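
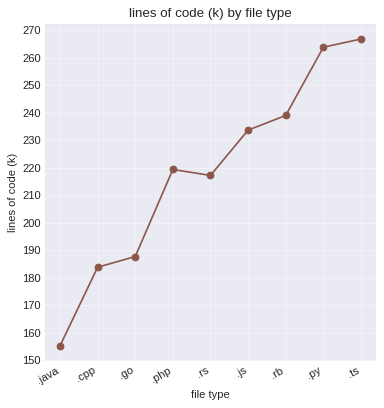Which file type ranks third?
Top 4: .ts ≈ 270, .py ≈ 260, .rb ≈ 240, .js ≈ 230.

.rb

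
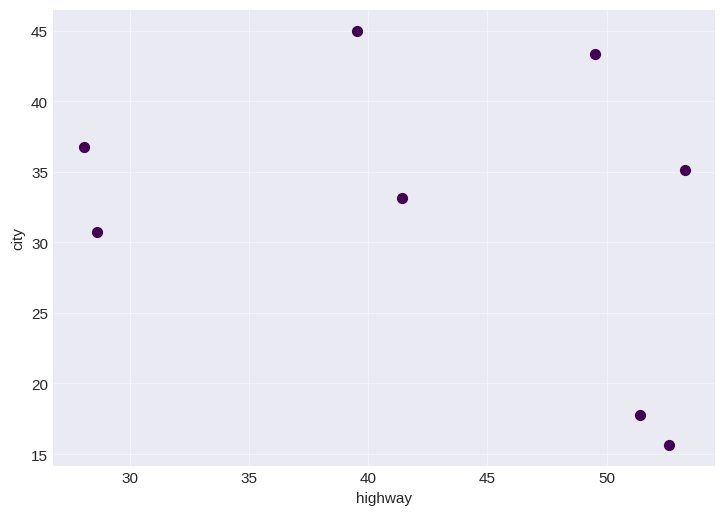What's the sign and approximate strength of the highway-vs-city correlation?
Points are negatively correlated; weak (|r| ≈ 0.3).

negative, weak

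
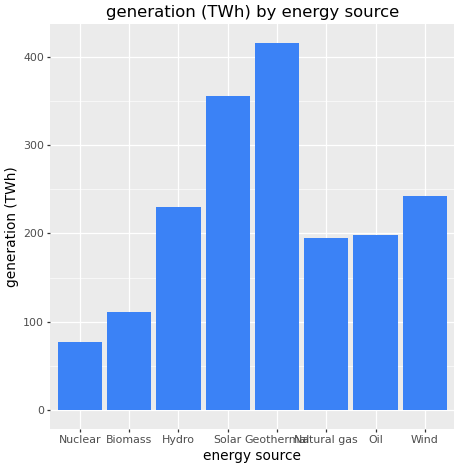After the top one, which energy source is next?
Solar

Top 3: Geothermal ≈ 400, Solar ≈ 350, Wind ≈ 250.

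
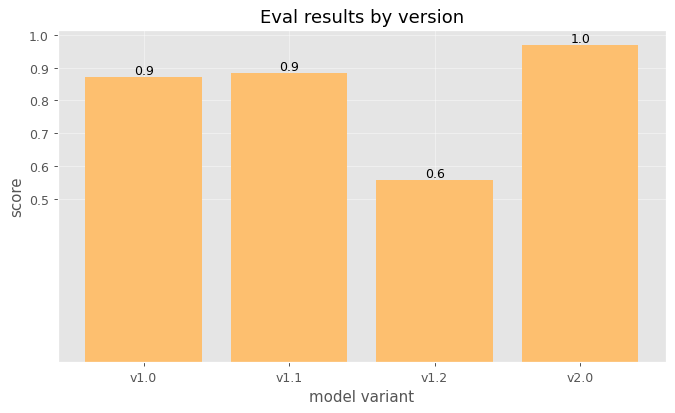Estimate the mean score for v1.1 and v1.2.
(0.9 + 0.6) / 2 ≈ 0.75.

≈ 0.75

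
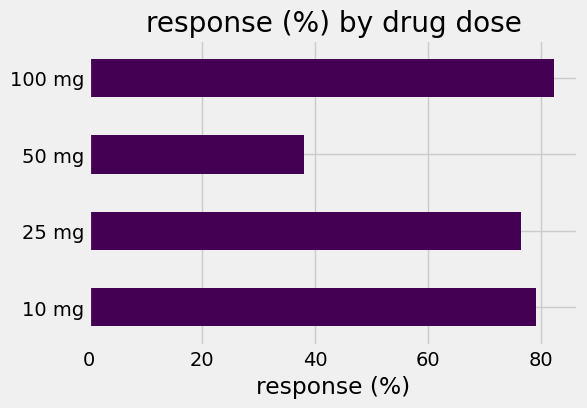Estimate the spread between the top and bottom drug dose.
Max 100 mg ≈ 80, min 50 mg ≈ 40; range ≈ 40.

≈ 40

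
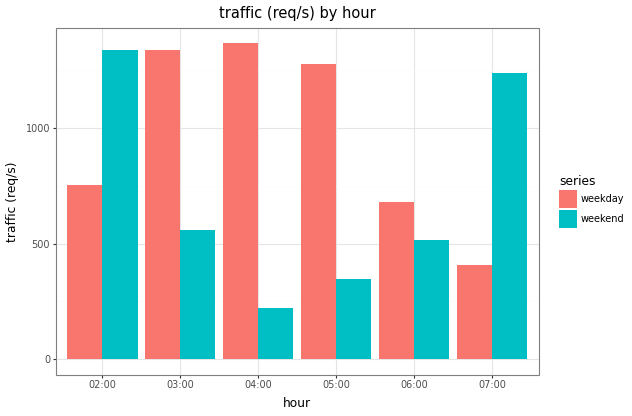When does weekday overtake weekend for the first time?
03:00

02:00: weekday ≈ 800 vs weekend ≈ 1400 (not yet); 03:00: weekday ≈ 1400 vs weekend ≈ 600 (first crossover).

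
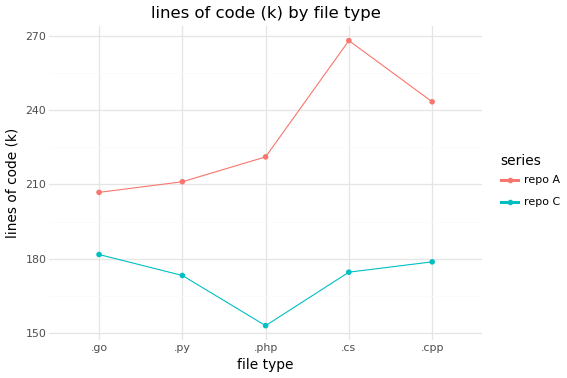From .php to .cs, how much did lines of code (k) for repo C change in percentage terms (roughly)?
.php ≈ 150, .cs ≈ 170; (170 − 150) / 150 ≈ +13.3%.

≈ +13.3%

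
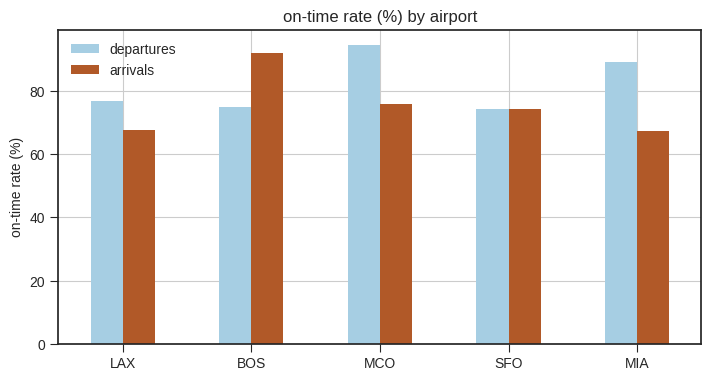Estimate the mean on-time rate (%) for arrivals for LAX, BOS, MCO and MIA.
≈ 78

(70 + 90 + 80 + 70) / 4 ≈ 78.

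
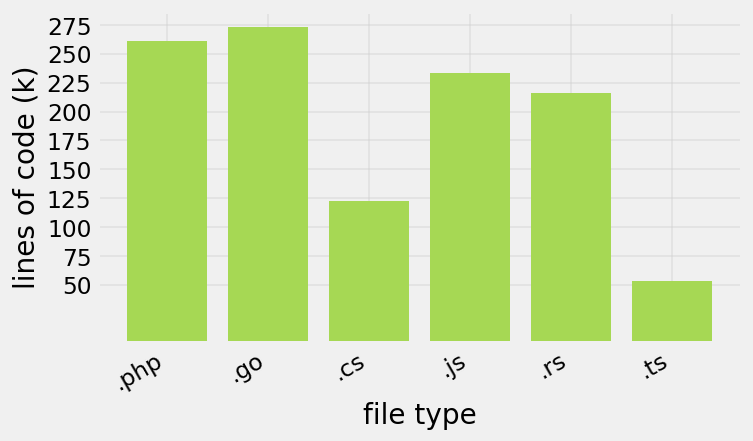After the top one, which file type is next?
.php

Top 3: .go ≈ 275, .php ≈ 250, .js ≈ 225.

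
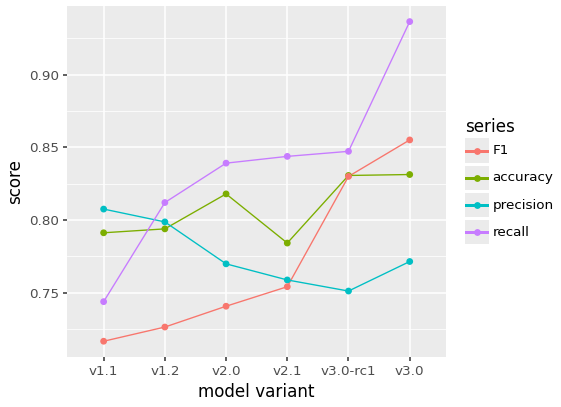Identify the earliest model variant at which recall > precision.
v1.2

v1.1: recall ≈ 0.74 vs precision ≈ 0.80 (not yet); v1.2: recall ≈ 0.82 vs precision ≈ 0.80 (first crossover).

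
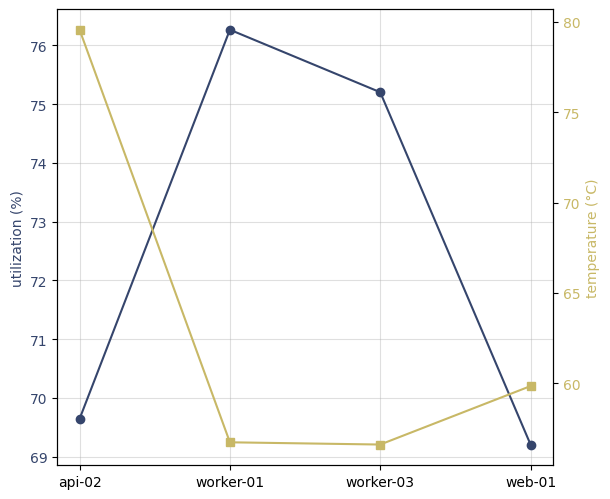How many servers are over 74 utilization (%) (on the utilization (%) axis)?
Above 74: worker-01, worker-03.

2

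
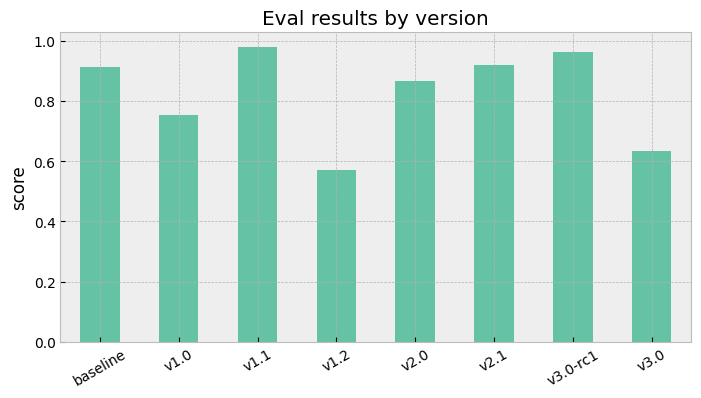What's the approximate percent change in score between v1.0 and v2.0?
≈ +12.5%

v1.0 ≈ 0.8, v2.0 ≈ 0.9; (0.9 − 0.8) / 0.8 ≈ +12.5%.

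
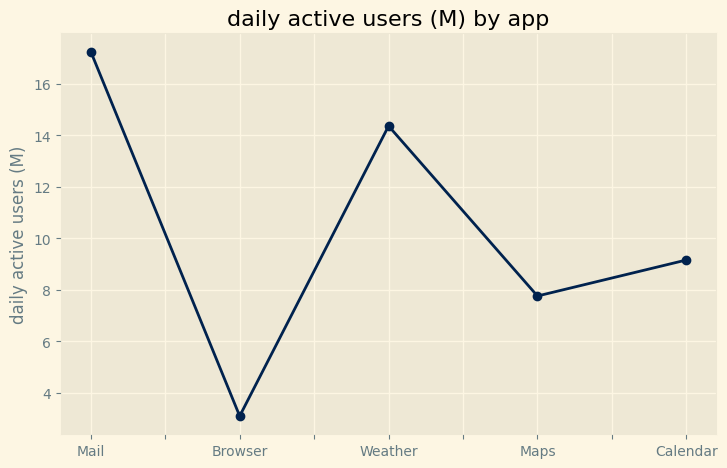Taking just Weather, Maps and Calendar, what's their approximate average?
(14 + 8 + 10) / 3 ≈ 11.

≈ 11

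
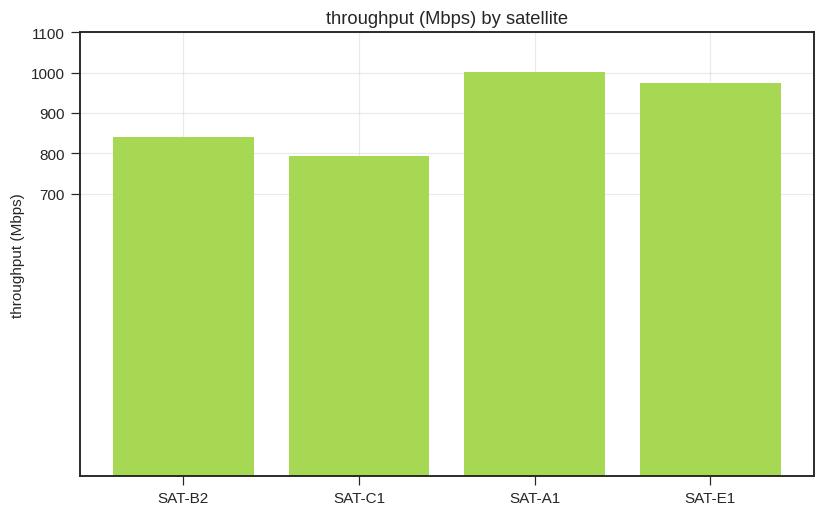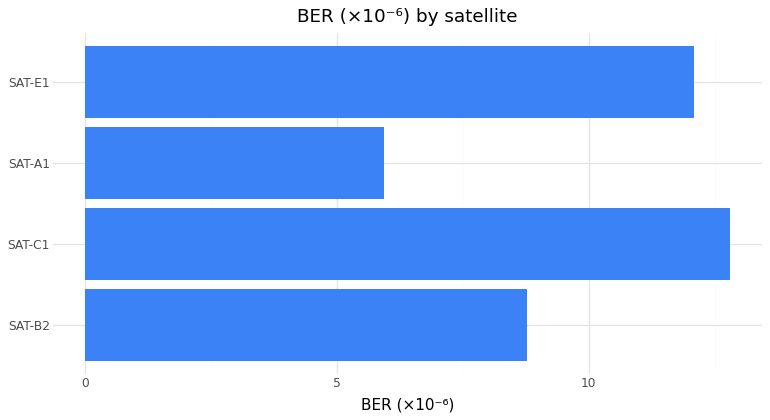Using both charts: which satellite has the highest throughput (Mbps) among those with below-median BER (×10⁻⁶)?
Chart 2 median BER (×10⁻⁶) ≈ 10; below-median satellites: SAT-B2, SAT-A1. Among those, SAT-A1 has the highest throughput (Mbps) (≈ 1000).

SAT-A1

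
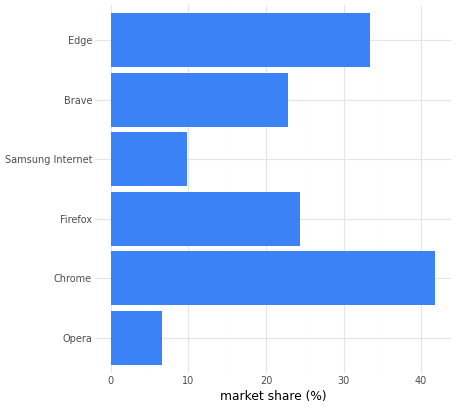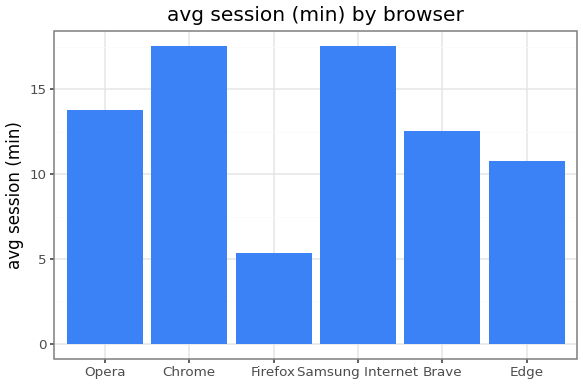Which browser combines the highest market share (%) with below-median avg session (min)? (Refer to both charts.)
Edge

Chart 2 median avg session (min) ≈ 14; below-median browsers: Firefox, Brave, Edge. Among those, Edge has the highest market share (%) (≈ 35).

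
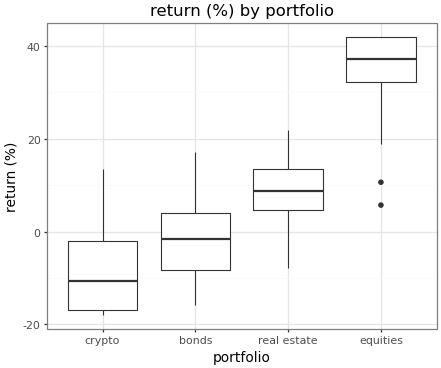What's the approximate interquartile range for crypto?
Q3 ≈ 0, Q1 ≈ -15; IQR ≈ 15.

≈ 15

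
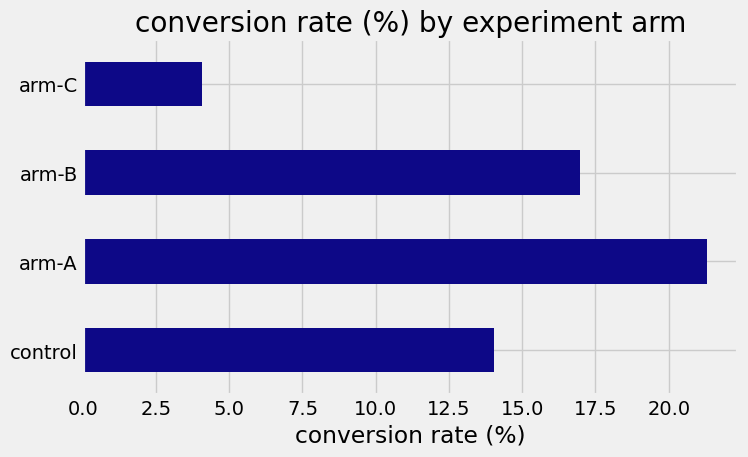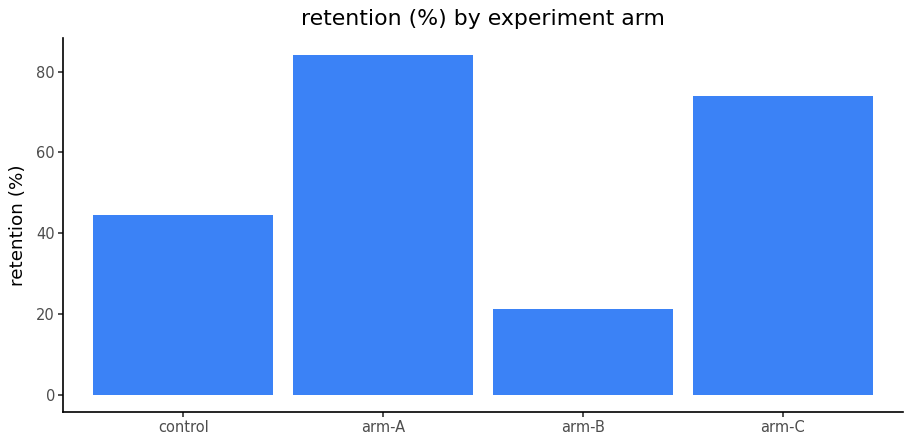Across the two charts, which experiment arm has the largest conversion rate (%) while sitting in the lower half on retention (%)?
arm-B

Chart 2 median retention (%) ≈ 60; below-median experiment arms: control, arm-B. Among those, arm-B has the highest conversion rate (%) (≈ 16).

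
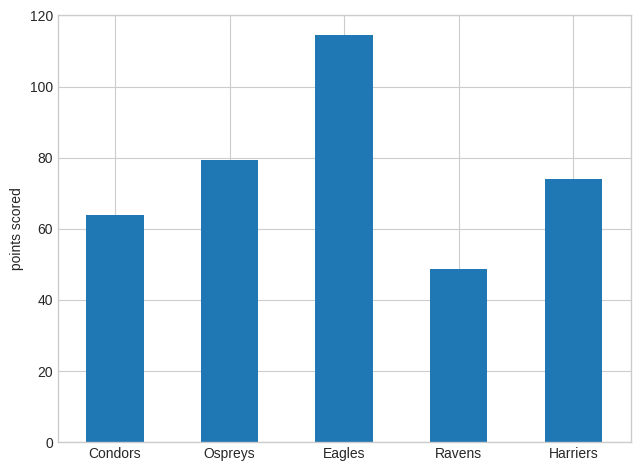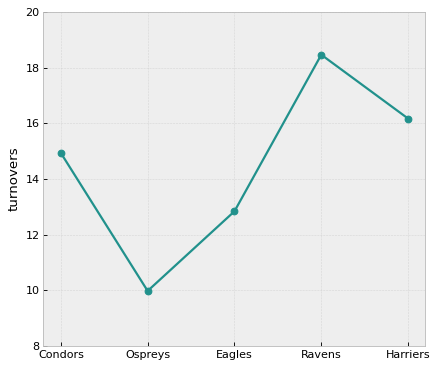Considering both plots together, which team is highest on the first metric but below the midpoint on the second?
Eagles

Chart 2 median turnovers ≈ 14; below-median teams: Ospreys, Eagles. Among those, Eagles has the highest points scored (≈ 120).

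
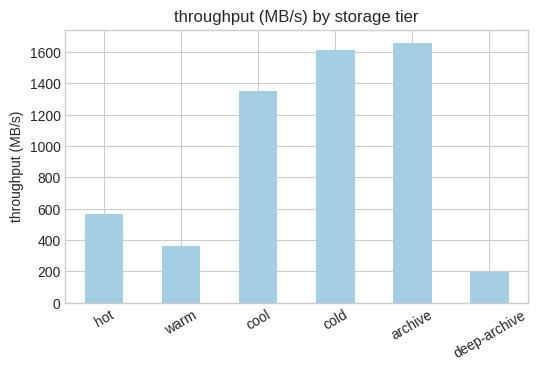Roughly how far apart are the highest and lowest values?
≈ 1400

Max archive ≈ 1600, min deep-archive ≈ 200; range ≈ 1400.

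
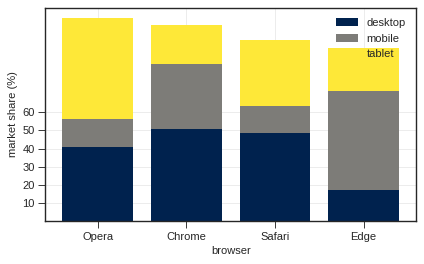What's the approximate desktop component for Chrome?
desktop top ≈ 50, bottom ≈ 0; segment ≈ 50.

≈ 50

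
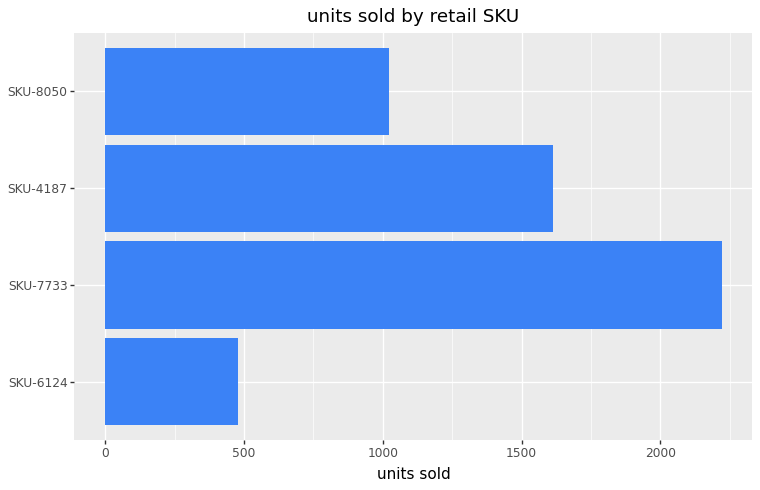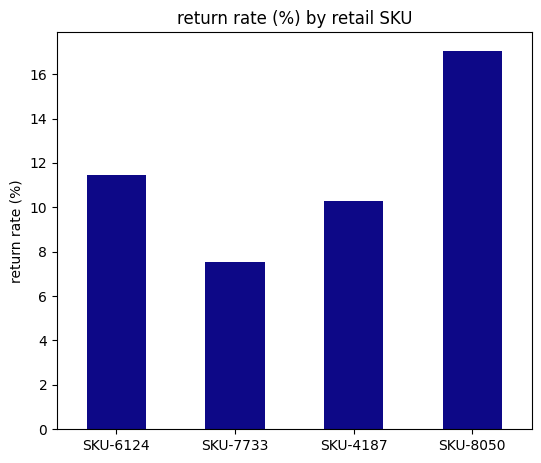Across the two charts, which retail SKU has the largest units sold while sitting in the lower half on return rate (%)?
Chart 2 median return rate (%) ≈ 10; below-median retail SKUs: SKU-7733, SKU-4187. Among those, SKU-7733 has the highest units sold (≈ 2000).

SKU-7733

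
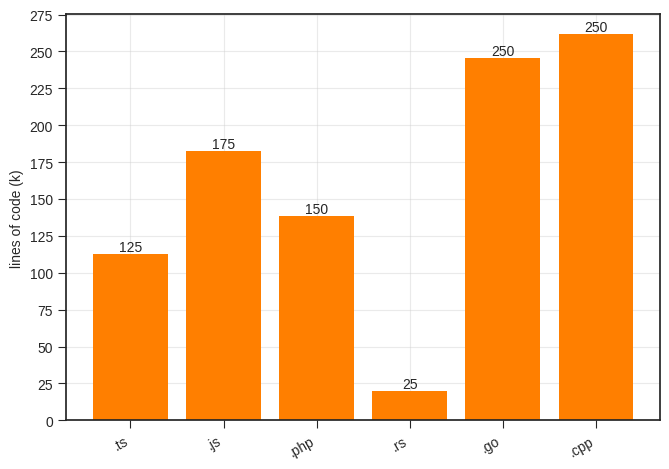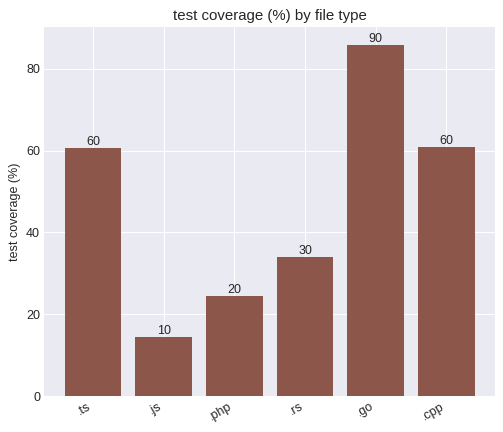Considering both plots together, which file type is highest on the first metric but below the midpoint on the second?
Chart 2 median test coverage (%) ≈ 50; below-median file types: .js, .php, .rs. Among those, .js has the highest lines of code (k) (≈ 175).

.js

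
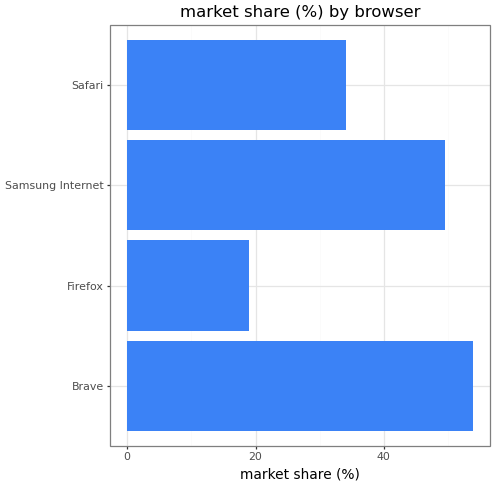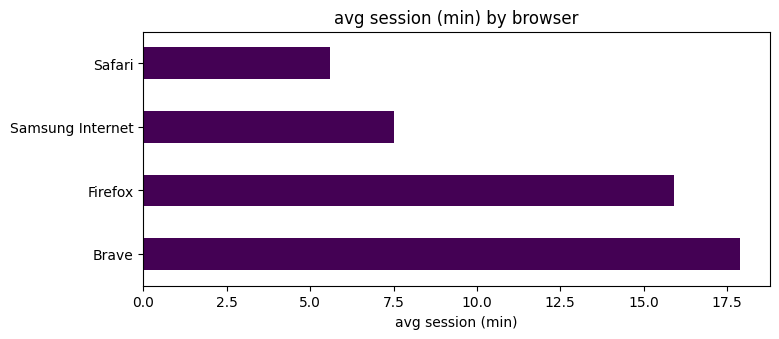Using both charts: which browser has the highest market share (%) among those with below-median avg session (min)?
Chart 2 median avg session (min) ≈ 12; below-median browsers: Samsung Internet, Safari. Among those, Samsung Internet has the highest market share (%) (≈ 50).

Samsung Internet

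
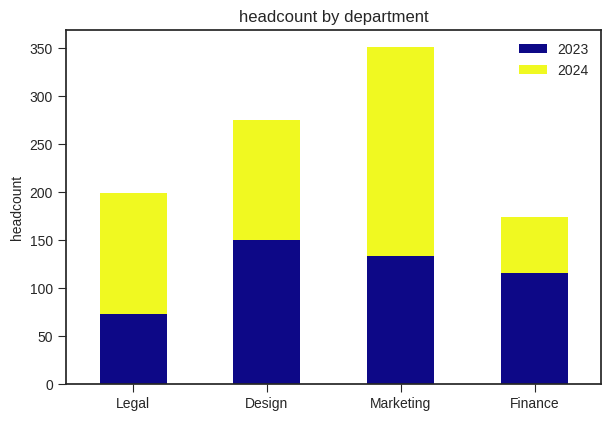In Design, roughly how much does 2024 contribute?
≈ 150

2024 top ≈ 300, bottom ≈ 150; segment ≈ 150.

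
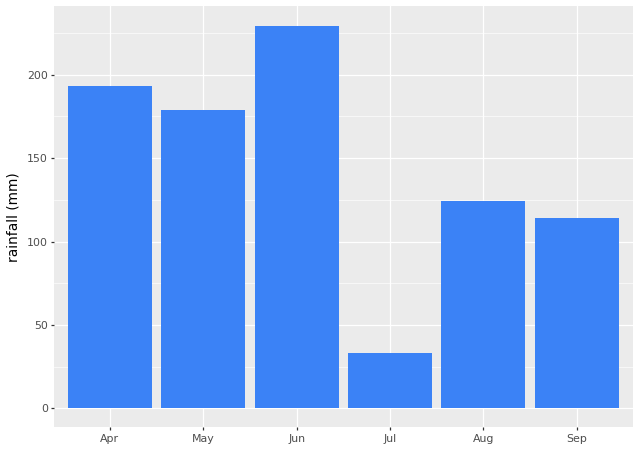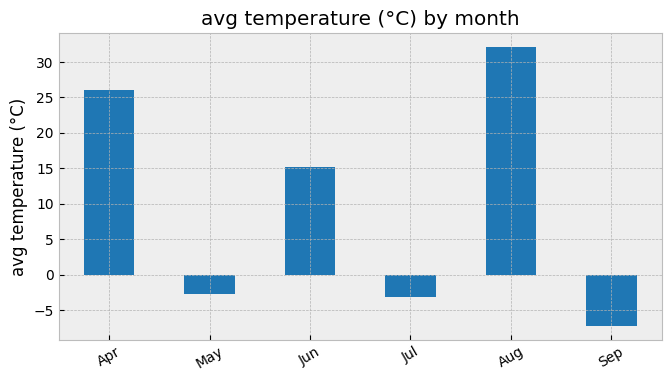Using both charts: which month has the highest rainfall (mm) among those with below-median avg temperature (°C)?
May

Chart 2 median avg temperature (°C) ≈ 5; below-median months: May, Jul, Sep. Among those, May has the highest rainfall (mm) (≈ 175).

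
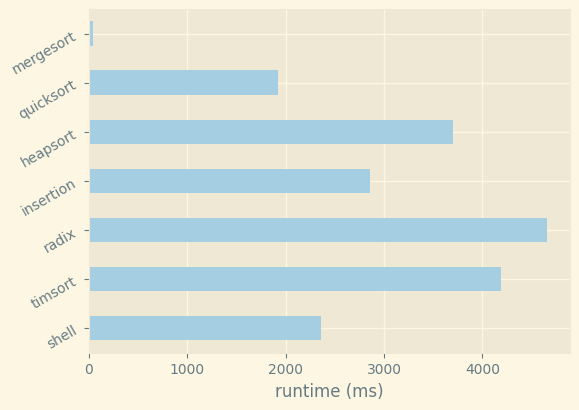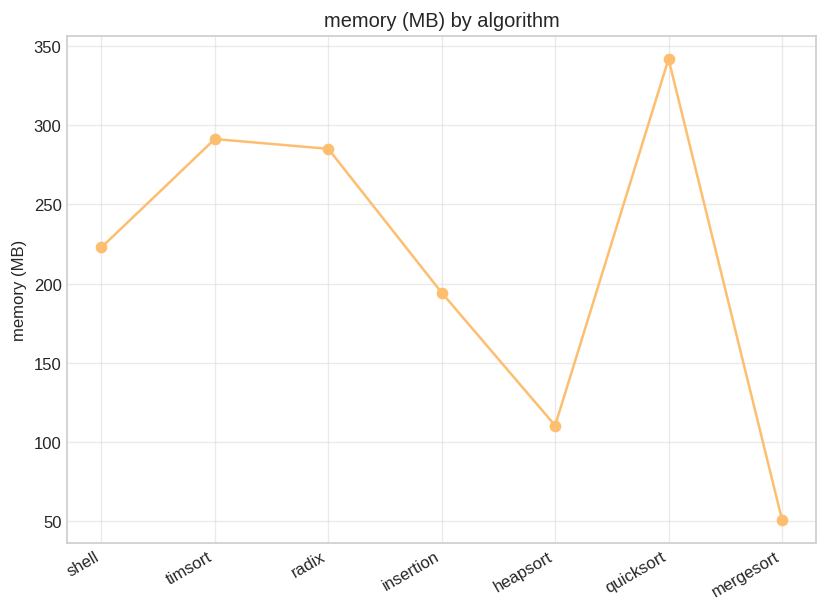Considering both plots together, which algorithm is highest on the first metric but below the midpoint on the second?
Chart 2 median memory (MB) ≈ 200; below-median algorithms: insertion, heapsort, mergesort. Among those, heapsort has the highest runtime (ms) (≈ 3500).

heapsort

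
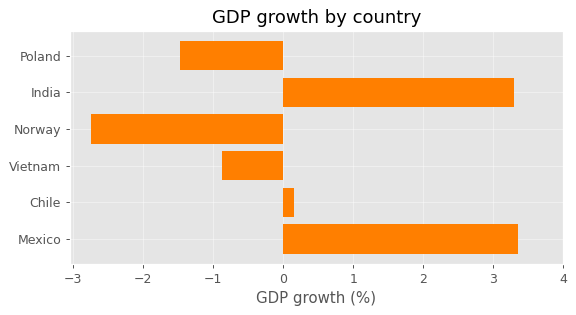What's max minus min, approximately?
Max Mexico ≈ 3, min Norway ≈ -3; range ≈ 6.

≈ 6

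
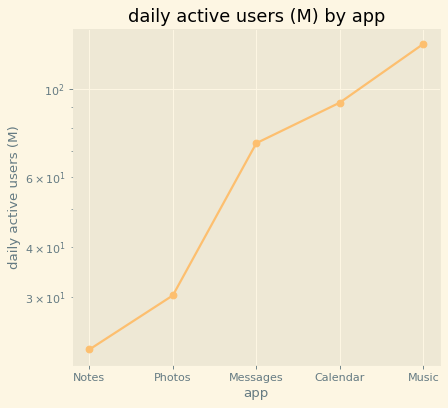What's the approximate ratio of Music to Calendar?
≈ 1.44×

Music ≈ 130, Calendar ≈ 90; 130/90 ≈ 1.44.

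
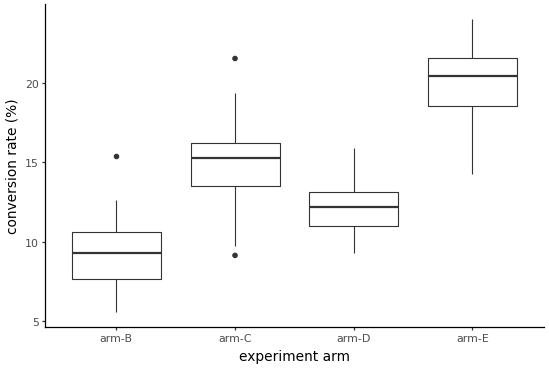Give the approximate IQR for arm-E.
≈ 3

Q3 ≈ 22, Q1 ≈ 19; IQR ≈ 3.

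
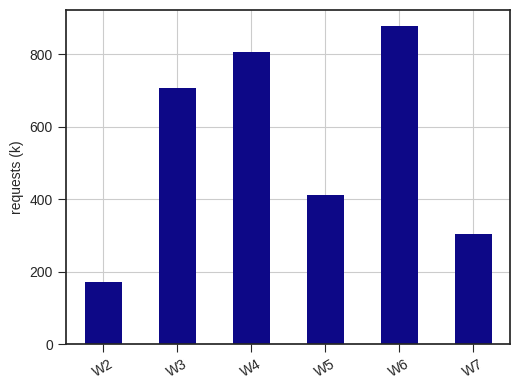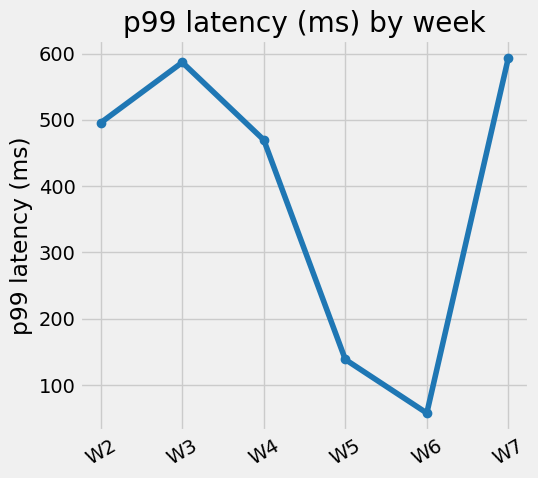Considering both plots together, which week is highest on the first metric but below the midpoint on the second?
Chart 2 median p99 latency (ms) ≈ 500; below-median weeks: W4, W5, W6. Among those, W6 has the highest requests (k) (≈ 900).

W6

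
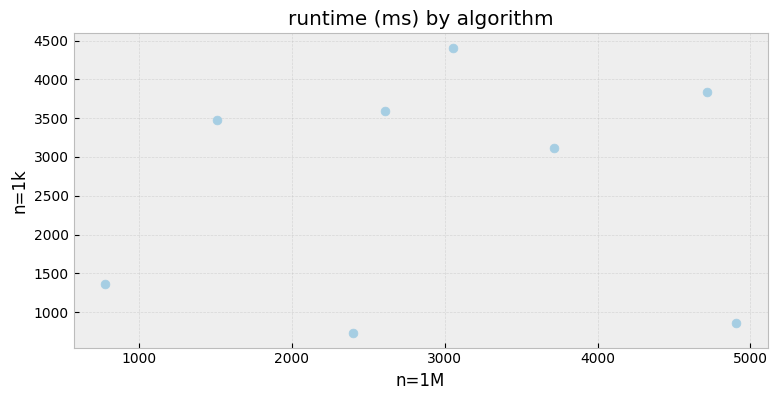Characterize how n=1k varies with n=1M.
no clear correlation

Points are roughly uncorrelated; weak (|r| ≈ 0.1).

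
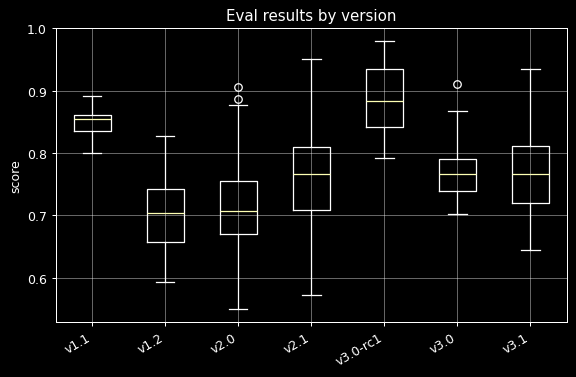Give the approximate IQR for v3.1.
Q3 ≈ 0.82, Q1 ≈ 0.72; IQR ≈ 0.10.

≈ 0.10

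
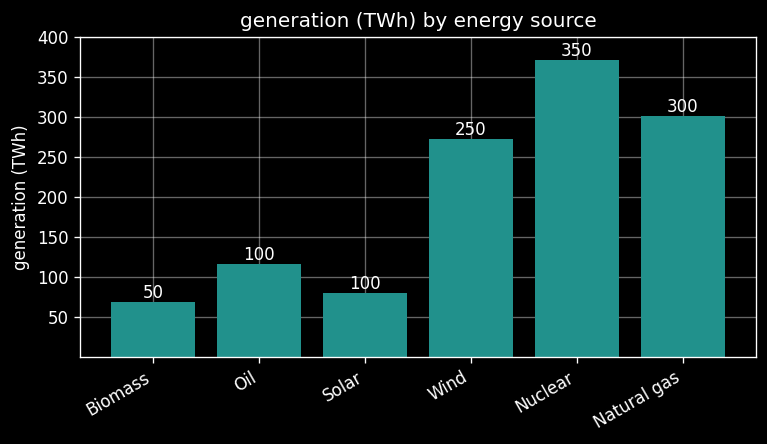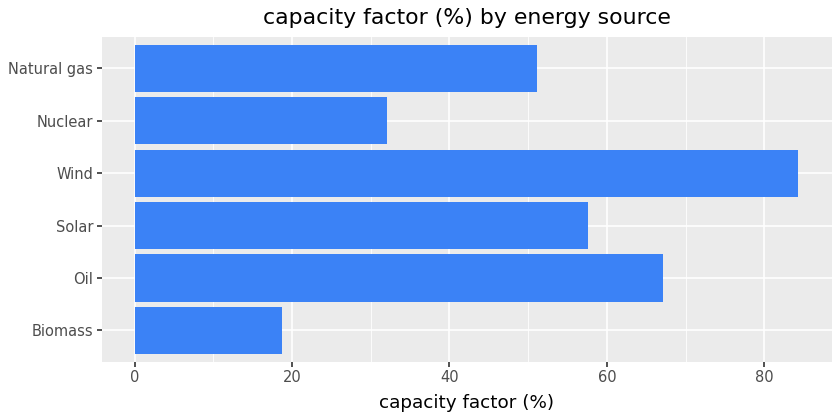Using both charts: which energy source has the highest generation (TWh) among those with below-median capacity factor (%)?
Chart 2 median capacity factor (%) ≈ 50; below-median energy sources: Biomass, Nuclear, Natural gas. Among those, Nuclear has the highest generation (TWh) (≈ 350).

Nuclear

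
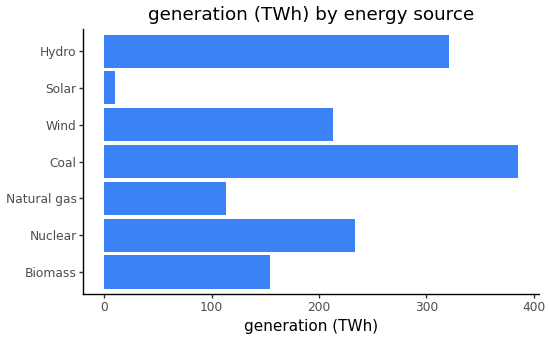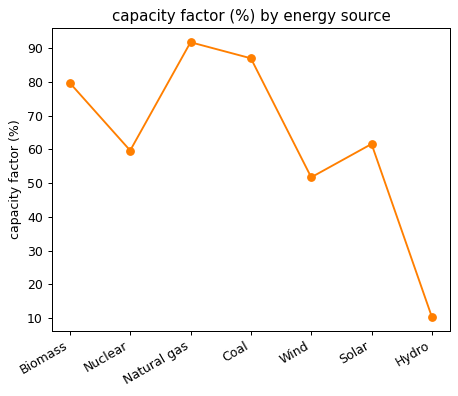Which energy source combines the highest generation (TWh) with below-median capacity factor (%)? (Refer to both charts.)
Chart 2 median capacity factor (%) ≈ 60; below-median energy sources: Nuclear, Wind, Hydro. Among those, Hydro has the highest generation (TWh) (≈ 300).

Hydro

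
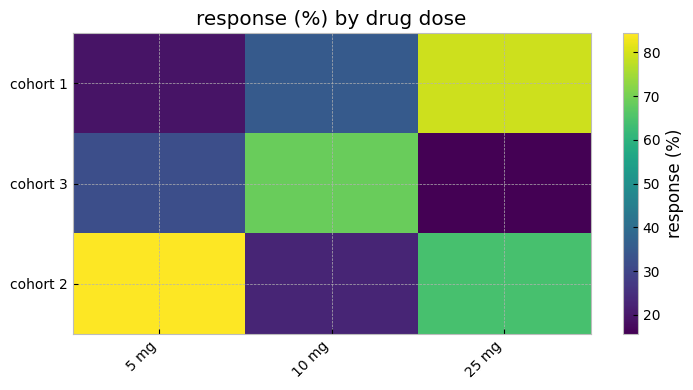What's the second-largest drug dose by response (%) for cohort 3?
Top 3 for cohort 3: 10 mg ≈ 70, 5 mg ≈ 30, 25 mg ≈ 20.

5 mg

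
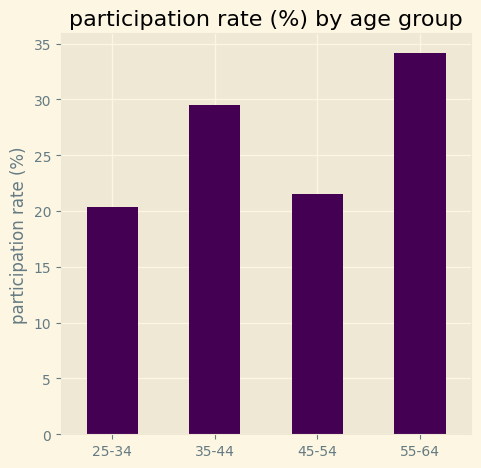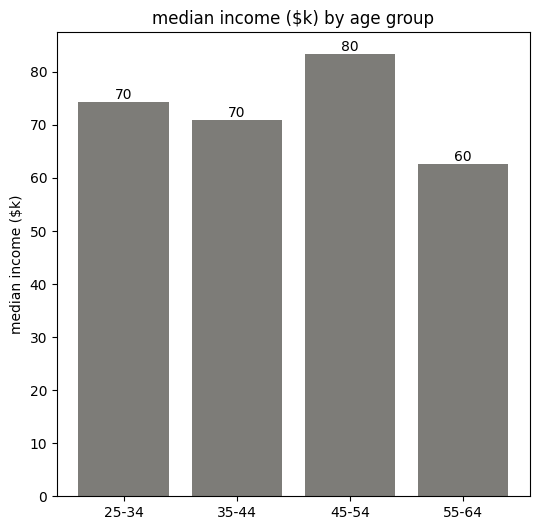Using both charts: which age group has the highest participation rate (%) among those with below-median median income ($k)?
Chart 2 median median income ($k) ≈ 70; below-median age groups: 35-44, 55-64. Among those, 55-64 has the highest participation rate (%) (≈ 35).

55-64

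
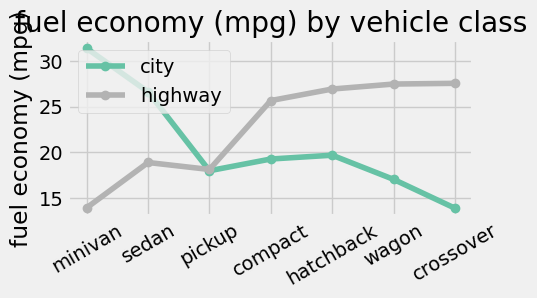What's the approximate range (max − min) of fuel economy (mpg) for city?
Max minivan ≈ 32, min crossover ≈ 14; range ≈ 18.

≈ 18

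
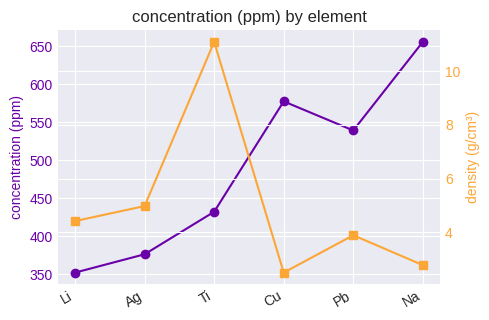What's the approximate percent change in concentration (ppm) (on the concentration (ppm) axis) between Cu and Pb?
Cu ≈ 600, Pb ≈ 550; (550 − 600) / 600 ≈ -8.3%.

≈ -8.3%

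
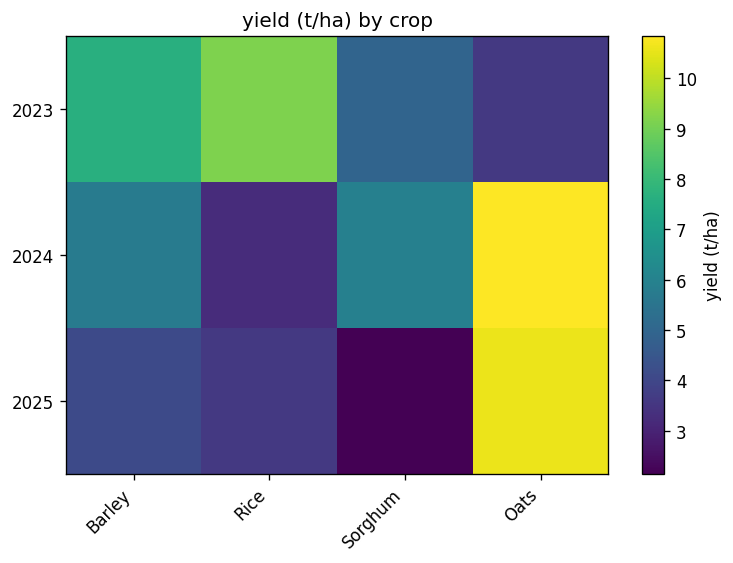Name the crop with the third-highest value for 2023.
Top 4 for 2023: Rice ≈ 9, Barley ≈ 8, Sorghum ≈ 5, Oats ≈ 4.

Sorghum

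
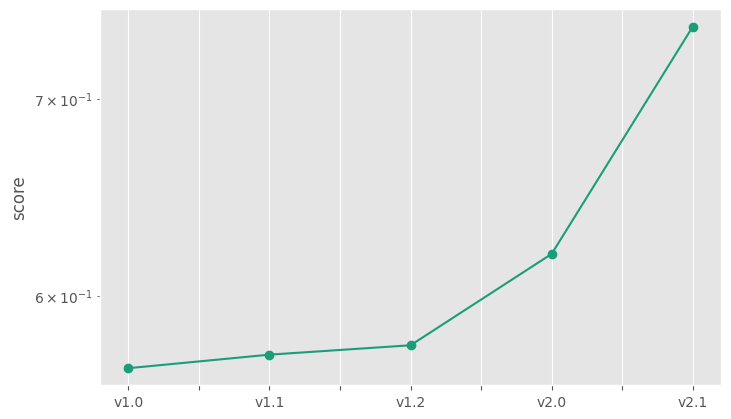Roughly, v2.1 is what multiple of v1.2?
≈ 1.28×

v2.1 ≈ 0.74, v1.2 ≈ 0.58; 0.74/0.58 ≈ 1.28.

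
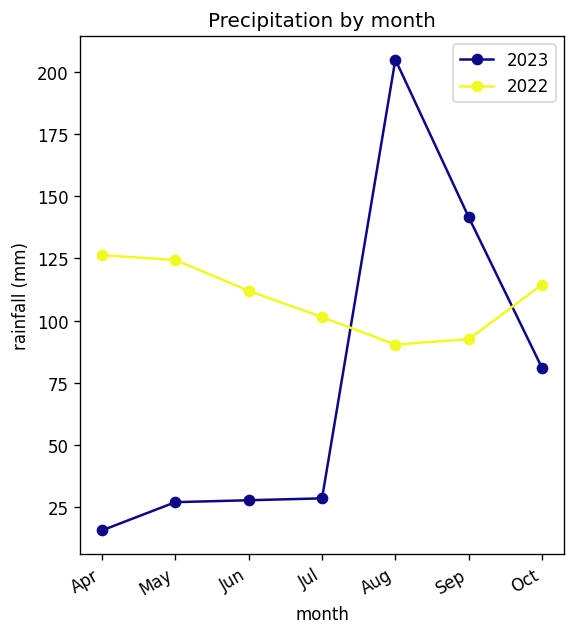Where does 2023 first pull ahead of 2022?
Jul: 2023 ≈ 20 vs 2022 ≈ 100 (not yet); Aug: 2023 ≈ 200 vs 2022 ≈ 100 (first crossover).

Aug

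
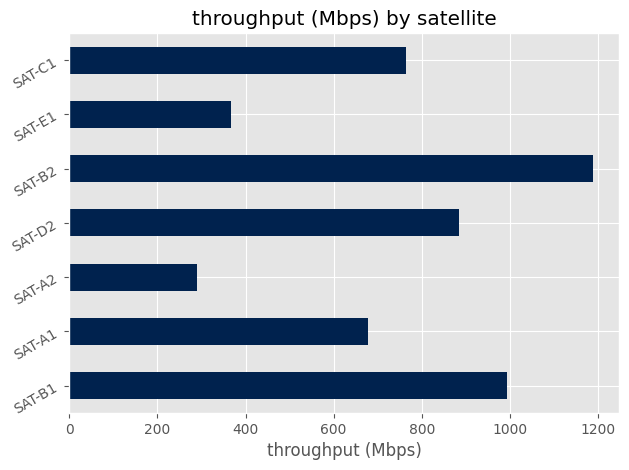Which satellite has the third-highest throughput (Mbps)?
Top 4: SAT-B2 ≈ 1200, SAT-B1 ≈ 1000, SAT-D2 ≈ 900, SAT-C1 ≈ 800.

SAT-D2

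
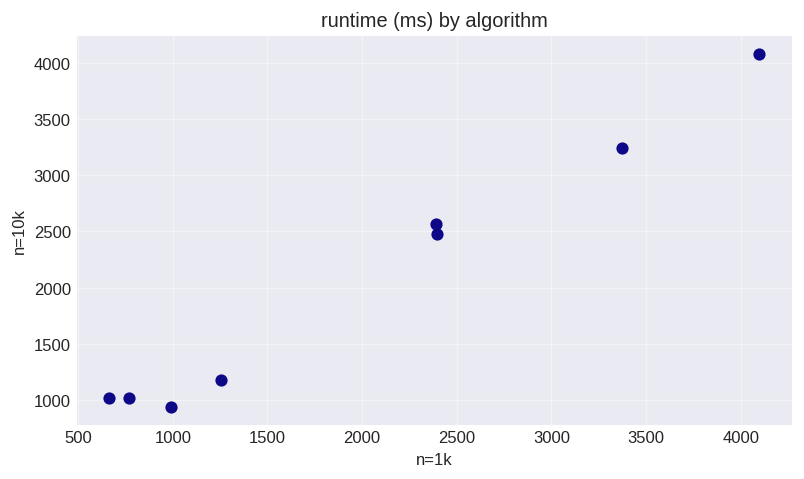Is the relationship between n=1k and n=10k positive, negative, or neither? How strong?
Points are positively correlated; strong (|r| ≈ 1.0).

positive, strong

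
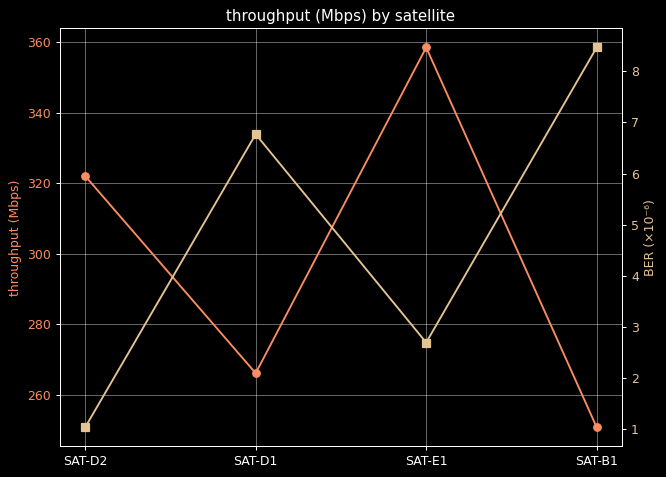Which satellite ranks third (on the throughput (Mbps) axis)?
SAT-D1

Top 4 (on the throughput (Mbps) axis): SAT-E1 ≈ 360, SAT-D2 ≈ 320, SAT-D1 ≈ 270, SAT-B1 ≈ 250.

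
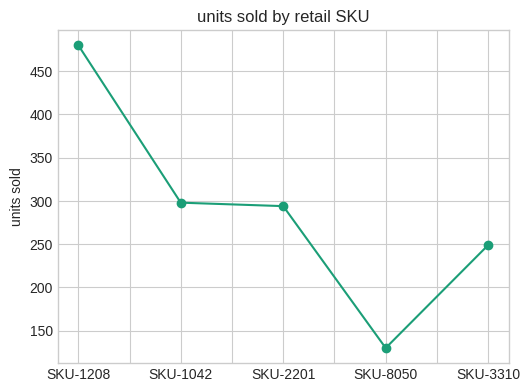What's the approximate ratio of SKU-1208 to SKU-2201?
≈ 1.67×

SKU-1208 ≈ 500, SKU-2201 ≈ 300; 500/300 ≈ 1.67.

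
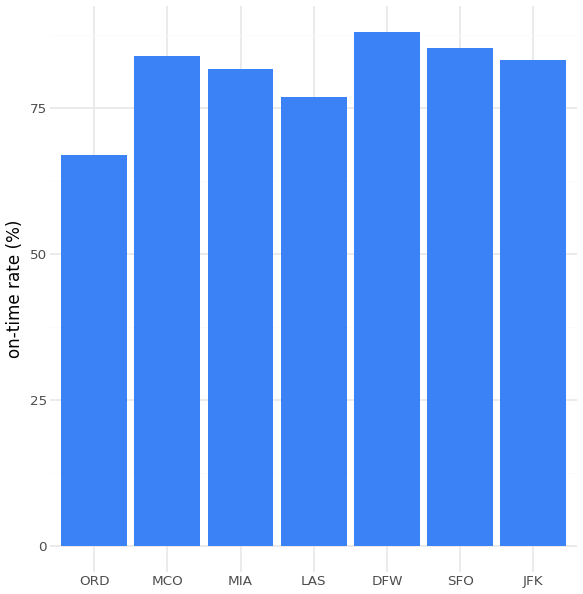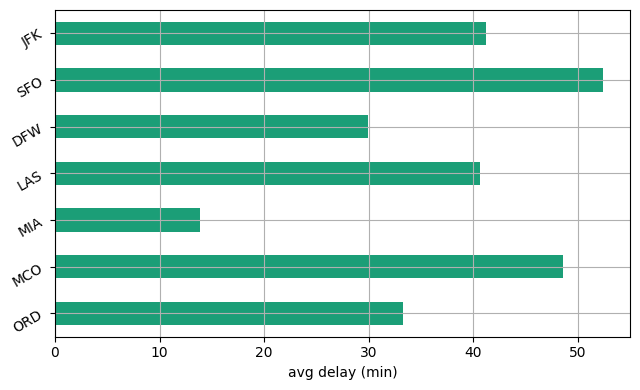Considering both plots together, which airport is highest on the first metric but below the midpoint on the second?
DFW

Chart 2 median avg delay (min) ≈ 40; below-median airports: ORD, MIA, DFW. Among those, DFW has the highest on-time rate (%) (≈ 90).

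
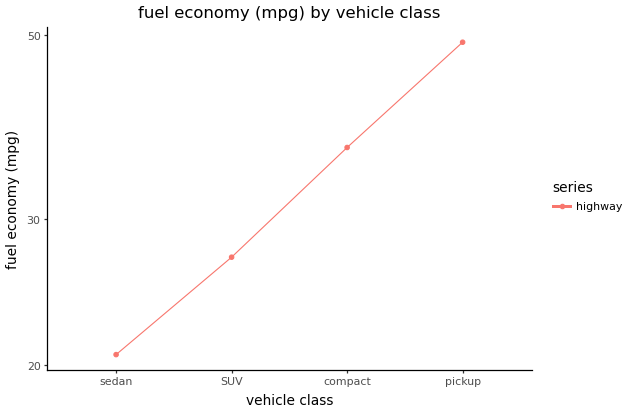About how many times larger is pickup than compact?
pickup ≈ 50, compact ≈ 35; 50/35 ≈ 1.43.

≈ 1.43×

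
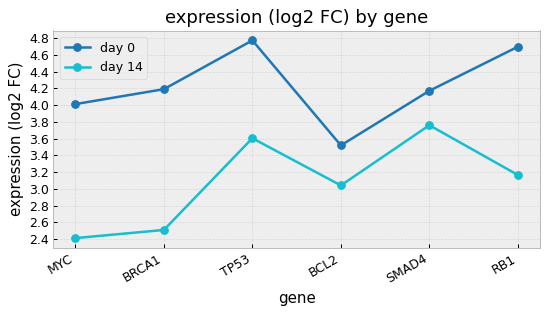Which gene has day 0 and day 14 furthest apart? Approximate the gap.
BRCA1: day 0 ≈ 4.2, day 14 ≈ 2.6 → gap ≈ 1.6. Next-largest (MYC) is only ≈ 1.6.

BRCA1, ≈ 1.6 log2 FC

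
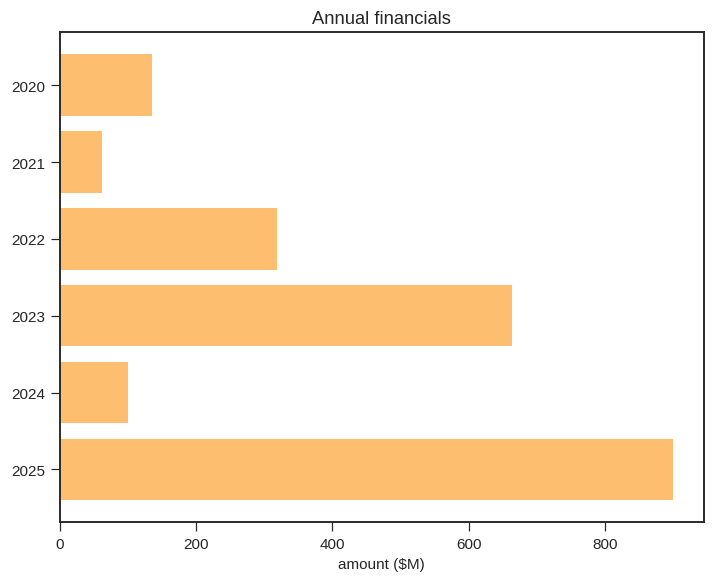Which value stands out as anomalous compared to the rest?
2025 ≈ 900; the rest sit between ≈ 100 and ≈ 700.

2025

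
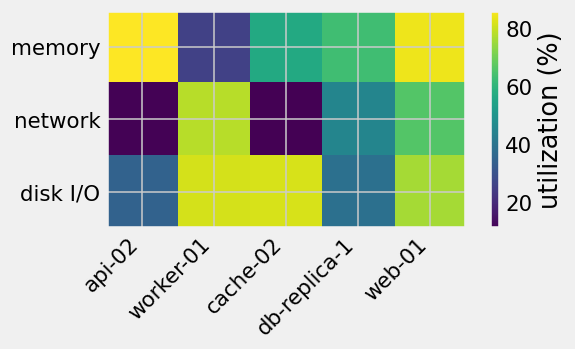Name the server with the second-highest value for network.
Top 3 for network: worker-01 ≈ 80, web-01 ≈ 70, db-replica-1 ≈ 50.

web-01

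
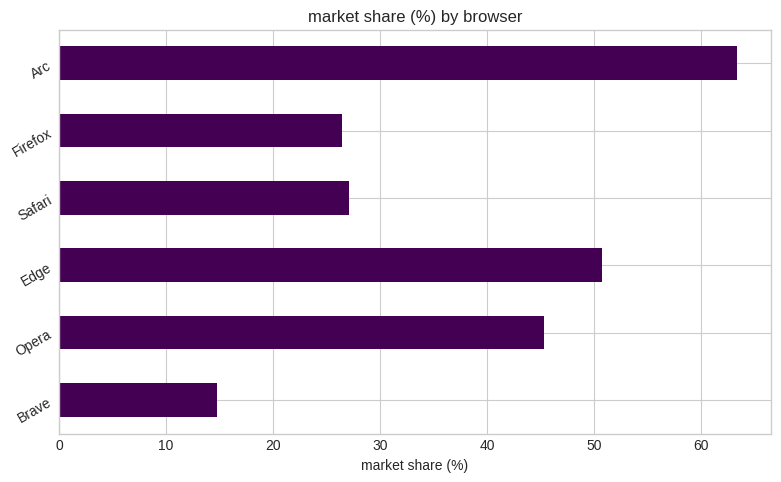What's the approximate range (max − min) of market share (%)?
Max Arc ≈ 60, min Brave ≈ 10; range ≈ 50.

≈ 50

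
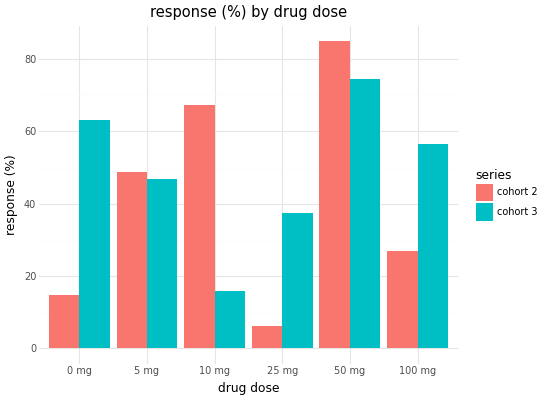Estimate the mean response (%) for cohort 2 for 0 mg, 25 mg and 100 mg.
≈ 17

(10 + 10 + 30) / 3 ≈ 17.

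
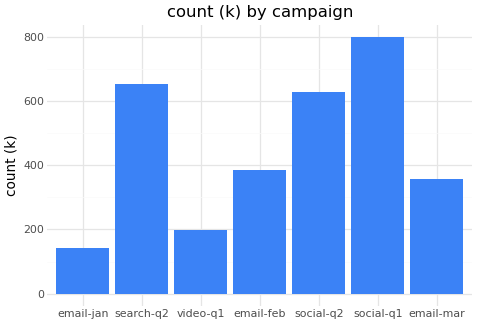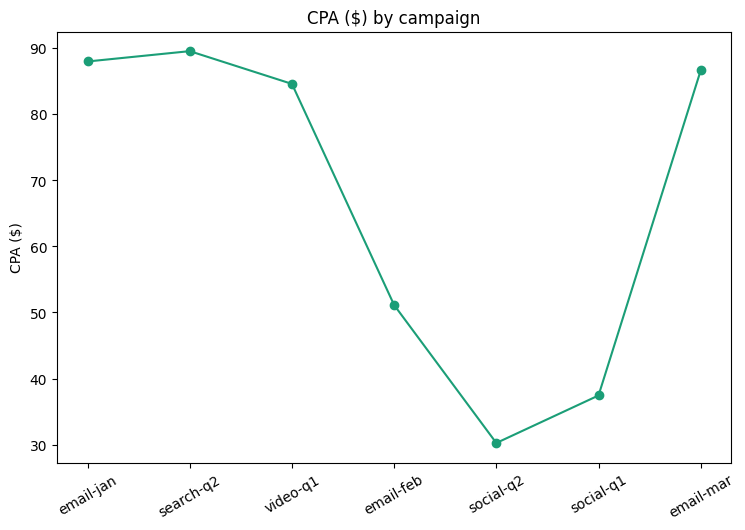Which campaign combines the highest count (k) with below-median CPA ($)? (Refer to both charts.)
Chart 2 median CPA ($) ≈ 80; below-median campaigns: email-feb, social-q2, social-q1. Among those, social-q1 has the highest count (k) (≈ 800).

social-q1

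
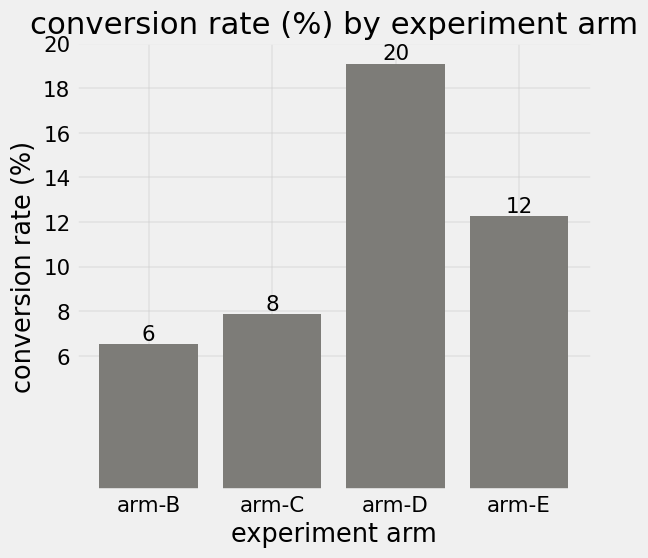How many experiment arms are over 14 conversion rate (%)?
Above 14: arm-D.

1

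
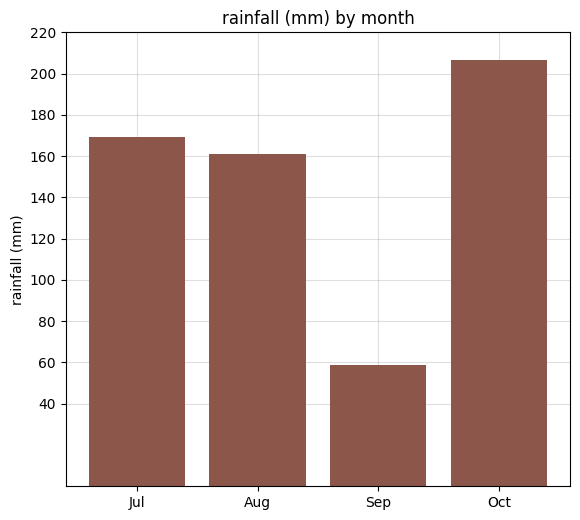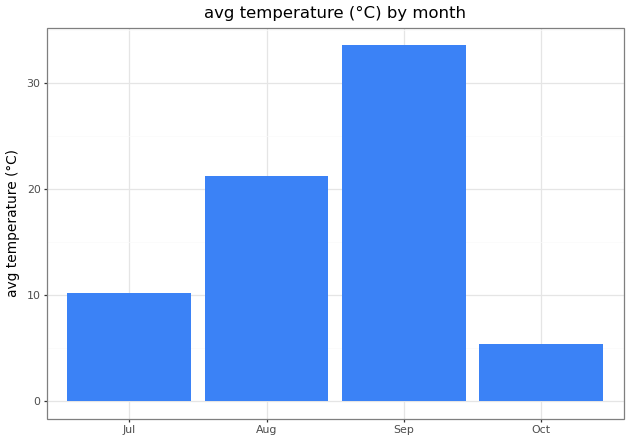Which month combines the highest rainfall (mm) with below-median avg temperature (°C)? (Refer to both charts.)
Oct

Chart 2 median avg temperature (°C) ≈ 15; below-median months: Jul, Oct. Among those, Oct has the highest rainfall (mm) (≈ 200).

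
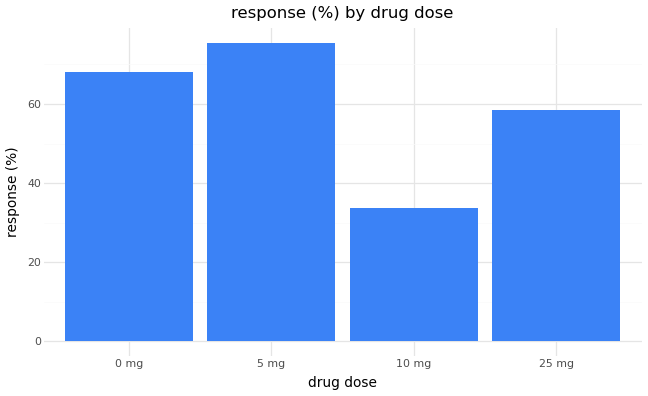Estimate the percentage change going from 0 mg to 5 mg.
≈ +14.3%

0 mg ≈ 70, 5 mg ≈ 80; (80 − 70) / 70 ≈ +14.3%.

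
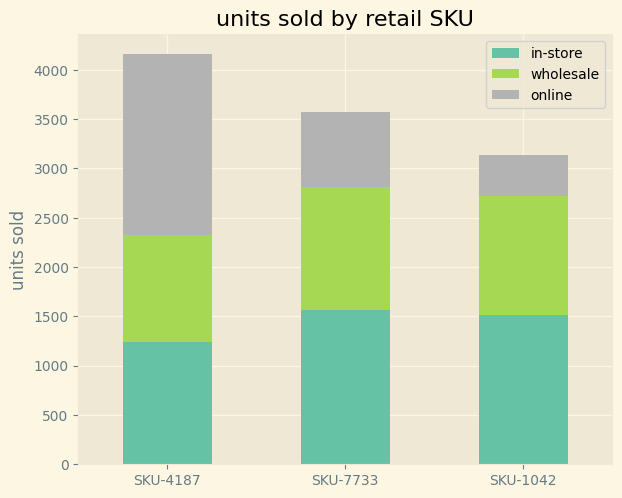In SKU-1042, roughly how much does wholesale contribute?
wholesale top ≈ 2500, bottom ≈ 1500; segment ≈ 1000.

≈ 1000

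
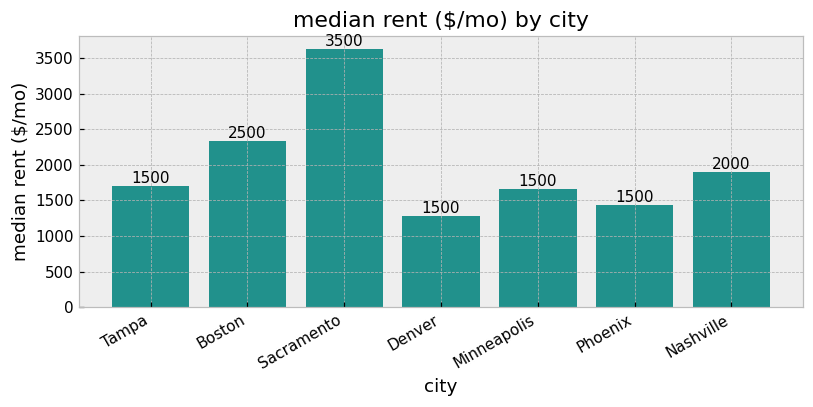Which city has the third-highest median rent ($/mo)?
Top 4: Sacramento ≈ 3500, Boston ≈ 2500, Nashville ≈ 2000, Tampa ≈ 1500.

Nashville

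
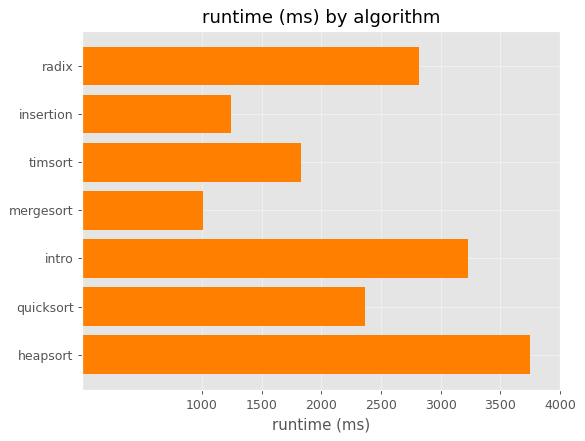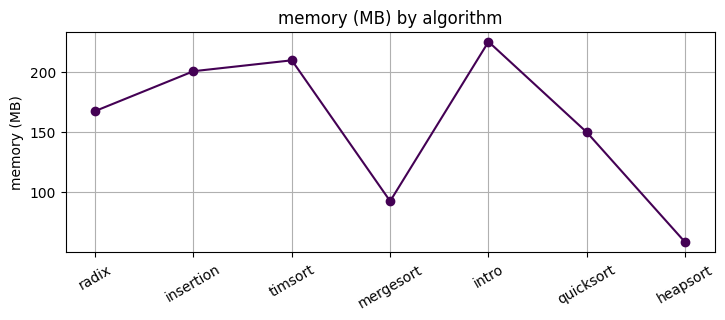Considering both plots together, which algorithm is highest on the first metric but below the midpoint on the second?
heapsort

Chart 2 median memory (MB) ≈ 175; below-median algorithms: mergesort, quicksort, heapsort. Among those, heapsort has the highest runtime (ms) (≈ 3500).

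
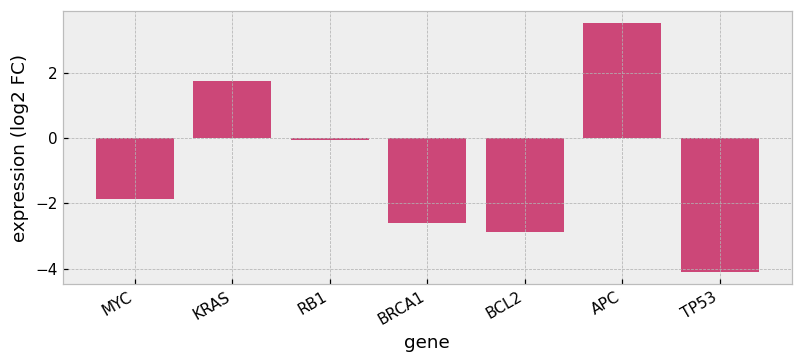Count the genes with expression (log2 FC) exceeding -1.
Above -1: KRAS, RB1, APC.

3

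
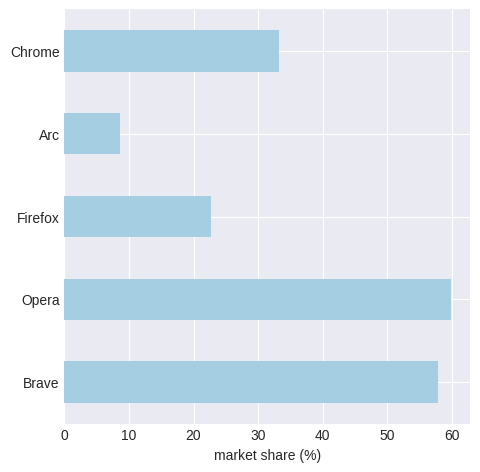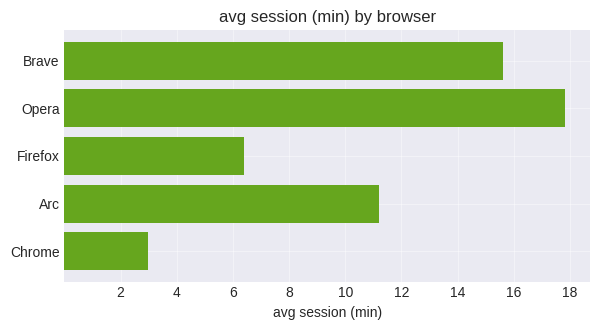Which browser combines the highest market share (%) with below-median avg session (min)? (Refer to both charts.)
Chart 2 median avg session (min) ≈ 12; below-median browsers: Firefox, Chrome. Among those, Chrome has the highest market share (%) (≈ 30).

Chrome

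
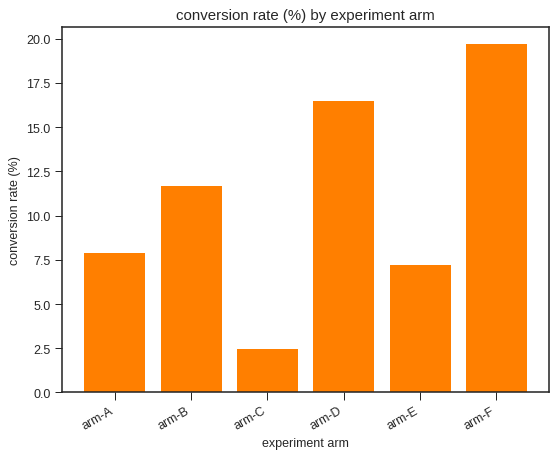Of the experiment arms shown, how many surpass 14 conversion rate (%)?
2

Above 14: arm-D, arm-F.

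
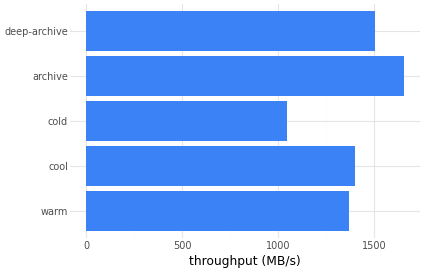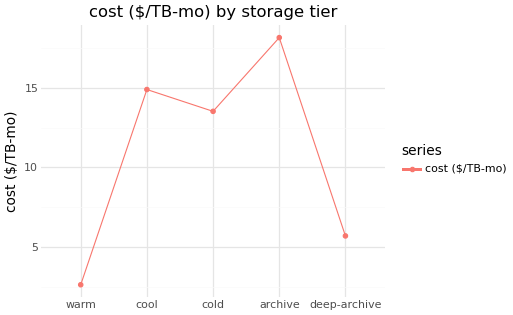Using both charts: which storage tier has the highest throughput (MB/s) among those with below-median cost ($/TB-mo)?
Chart 2 median cost ($/TB-mo) ≈ 14; below-median storage tiers: warm, deep-archive. Among those, deep-archive has the highest throughput (MB/s) (≈ 1600).

deep-archive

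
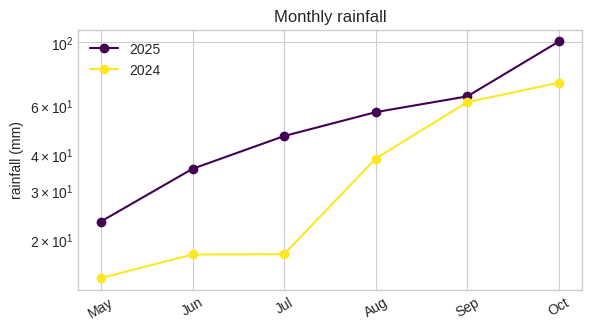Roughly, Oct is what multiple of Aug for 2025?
Oct ≈ 100, Aug ≈ 60; 100/60 ≈ 1.67.

≈ 1.67×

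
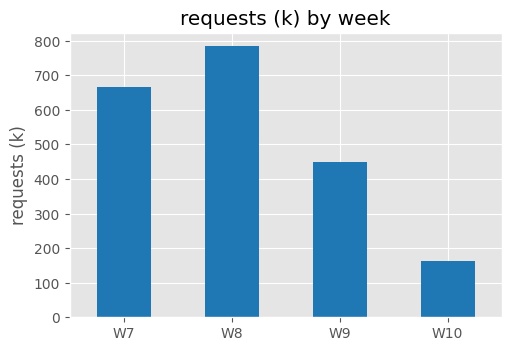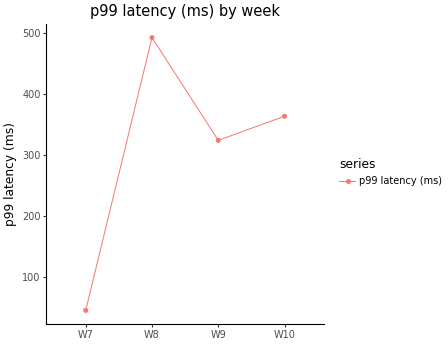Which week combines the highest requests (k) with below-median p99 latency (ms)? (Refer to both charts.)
Chart 2 median p99 latency (ms) ≈ 350; below-median weeks: W7, W9. Among those, W7 has the highest requests (k) (≈ 700).

W7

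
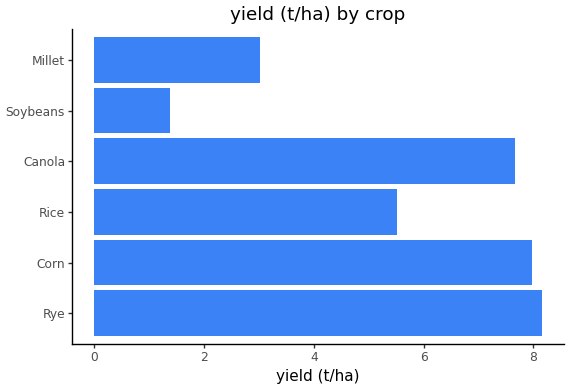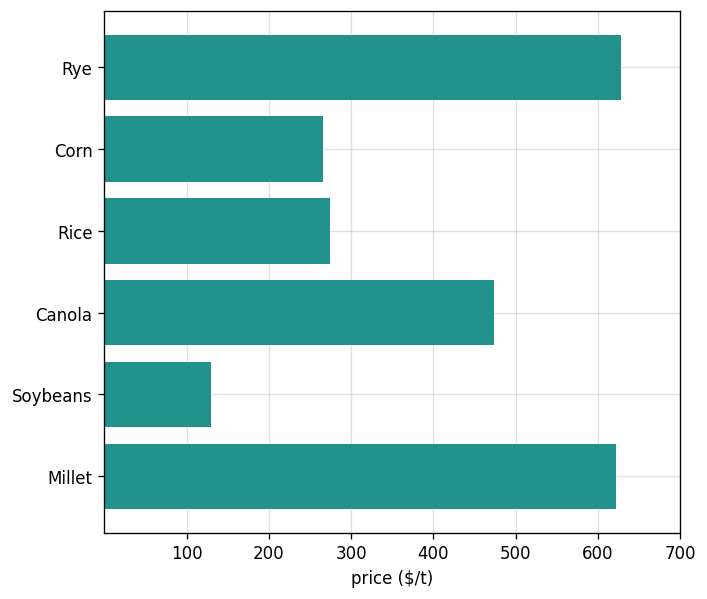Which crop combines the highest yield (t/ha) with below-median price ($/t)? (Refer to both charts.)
Corn

Chart 2 median price ($/t) ≈ 400; below-median crops: Corn, Rice, Soybeans. Among those, Corn has the highest yield (t/ha) (≈ 8).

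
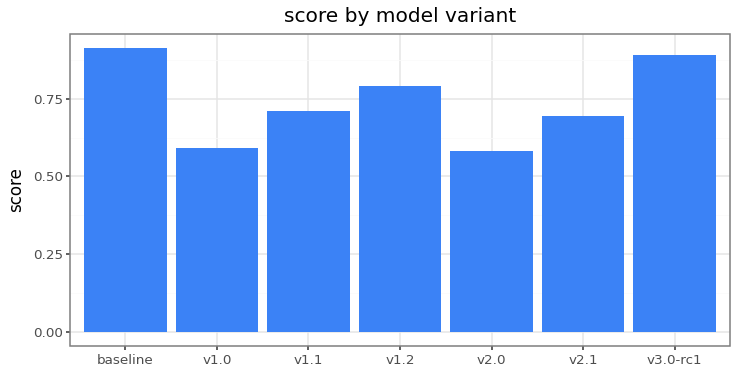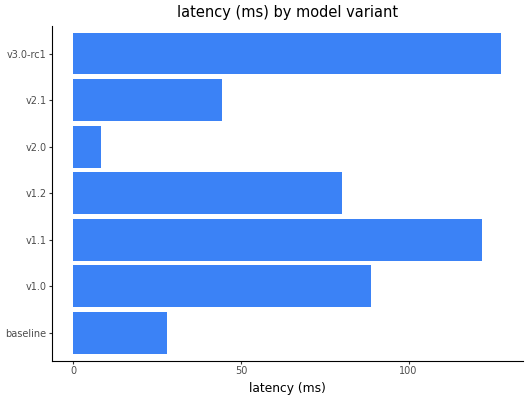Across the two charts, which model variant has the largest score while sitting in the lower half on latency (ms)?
baseline

Chart 2 median latency (ms) ≈ 80; below-median model variants: baseline, v2.0, v2.1. Among those, baseline has the highest score (≈ 0.9).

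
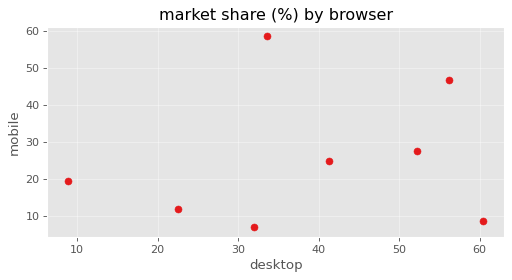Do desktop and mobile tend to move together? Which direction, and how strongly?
Points are roughly uncorrelated; weak (|r| ≈ 0.2).

no clear correlation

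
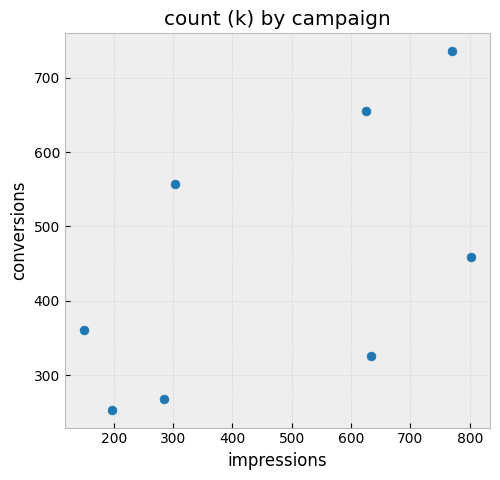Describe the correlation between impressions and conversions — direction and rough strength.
Points are positively correlated; moderate (|r| ≈ 0.6).

positive, moderate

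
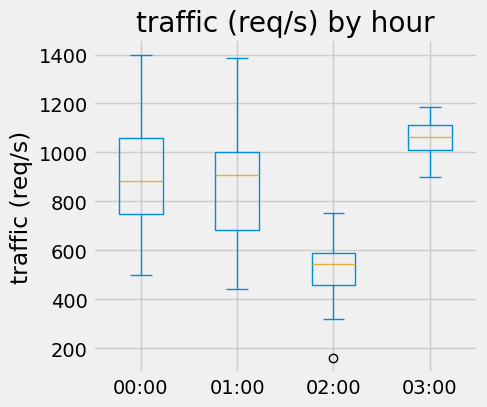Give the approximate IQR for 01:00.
≈ 300

Q3 ≈ 1000, Q1 ≈ 700; IQR ≈ 300.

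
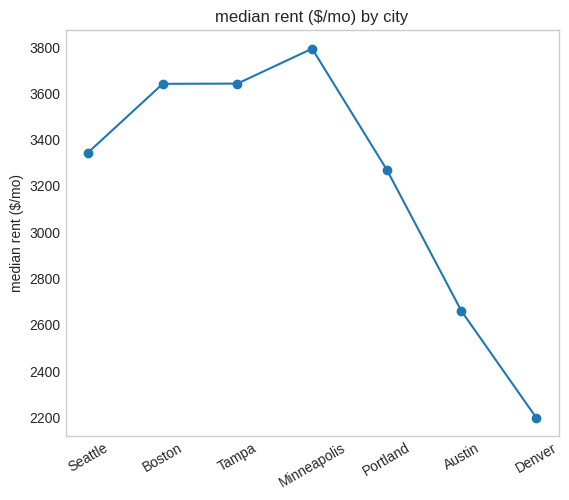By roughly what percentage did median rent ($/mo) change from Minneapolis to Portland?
≈ -15.8%

Minneapolis ≈ 3800, Portland ≈ 3200; (3200 − 3800) / 3800 ≈ -15.8%.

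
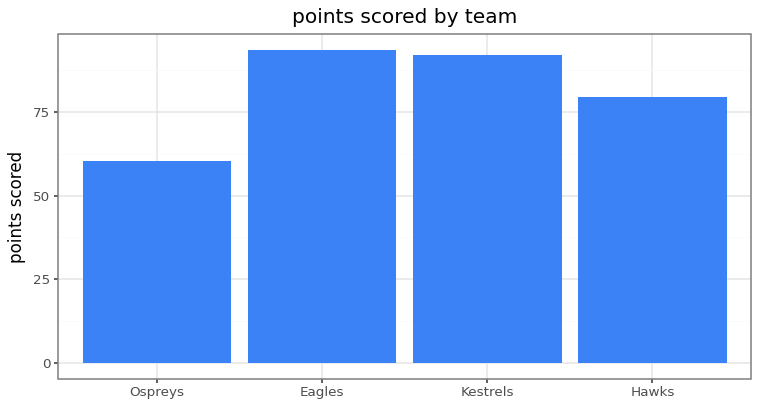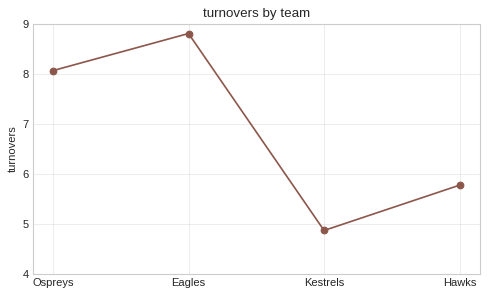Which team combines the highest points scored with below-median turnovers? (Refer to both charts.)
Chart 2 median turnovers ≈ 7; below-median teams: Kestrels, Hawks. Among those, Kestrels has the highest points scored (≈ 90).

Kestrels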